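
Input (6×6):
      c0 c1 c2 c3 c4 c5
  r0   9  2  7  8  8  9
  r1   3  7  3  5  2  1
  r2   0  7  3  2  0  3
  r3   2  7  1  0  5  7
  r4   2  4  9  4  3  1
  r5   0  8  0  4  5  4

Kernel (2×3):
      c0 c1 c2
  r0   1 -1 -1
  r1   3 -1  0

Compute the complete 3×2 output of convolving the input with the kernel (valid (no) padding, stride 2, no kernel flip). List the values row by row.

Output[0,0]: The receptive field on the input at this output position is [9 2 7 / 3 7 3]. Elementwise product with the kernel and sum: 9·1 + 2·-1 + 7·-1 + 3·3 + 7·-1.

2 -5
-11 4
-19 -2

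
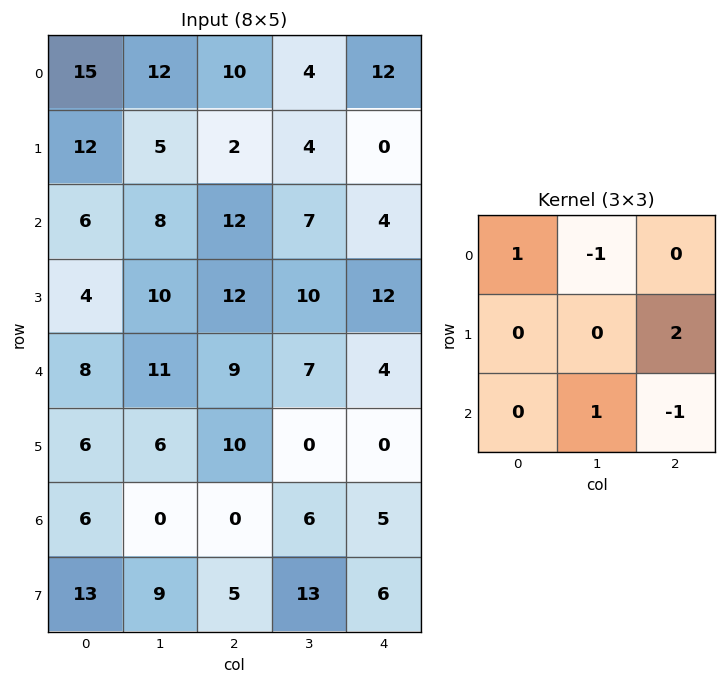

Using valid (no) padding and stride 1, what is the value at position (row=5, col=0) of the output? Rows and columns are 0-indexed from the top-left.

4

The receptive field on the input at this output position is [6 6 10 / 6 0 0 / 13 9 5]. Elementwise product with the kernel and sum: 6·1 + 6·-1 + 0·2 + 9·1 + 5·-1.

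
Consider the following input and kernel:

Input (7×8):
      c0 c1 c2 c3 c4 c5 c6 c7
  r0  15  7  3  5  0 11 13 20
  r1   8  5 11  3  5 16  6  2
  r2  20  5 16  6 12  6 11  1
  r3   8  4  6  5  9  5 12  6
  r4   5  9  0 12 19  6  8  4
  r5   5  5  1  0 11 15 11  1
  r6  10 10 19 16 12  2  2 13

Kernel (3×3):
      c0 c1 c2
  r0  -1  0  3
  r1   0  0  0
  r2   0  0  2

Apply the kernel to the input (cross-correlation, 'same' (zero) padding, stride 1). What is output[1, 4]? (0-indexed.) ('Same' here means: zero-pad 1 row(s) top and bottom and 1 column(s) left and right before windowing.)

40

The receptive field on the zero-padded input at this output position is [5 0 11 / 3 5 16 / 6 12 6]. Elementwise product with the kernel and sum: 5·-1 + 11·3 + 6·2.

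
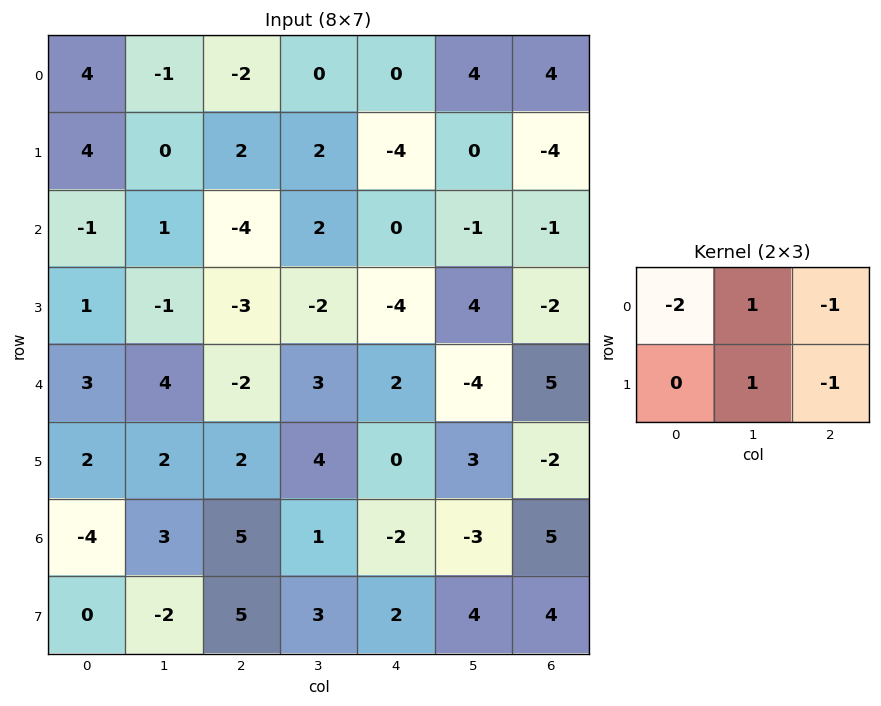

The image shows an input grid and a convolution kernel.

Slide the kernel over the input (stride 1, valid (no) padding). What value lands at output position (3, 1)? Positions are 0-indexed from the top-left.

The receptive field on the input at this output position is [-1 -3 -2 / 4 -2 3]. Elementwise product with the kernel and sum: -1·-2 + -3·1 + -2·-1 + -2·1 + 3·-1.

-4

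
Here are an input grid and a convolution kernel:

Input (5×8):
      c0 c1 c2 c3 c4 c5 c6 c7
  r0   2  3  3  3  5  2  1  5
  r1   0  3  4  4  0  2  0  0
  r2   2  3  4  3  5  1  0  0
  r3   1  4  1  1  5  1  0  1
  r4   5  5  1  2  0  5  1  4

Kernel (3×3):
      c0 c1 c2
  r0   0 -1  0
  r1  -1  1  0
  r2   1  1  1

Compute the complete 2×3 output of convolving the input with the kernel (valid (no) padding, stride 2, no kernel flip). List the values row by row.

Output[0,0]: The receptive field on the input at this output position is [2 3 3 / 0 3 4 / 2 3 4]. Elementwise product with the kernel and sum: 3·-1 + 0·-1 + 3·1 + 2·1 + 3·1 + 4·1.

9 9 6
11 0 1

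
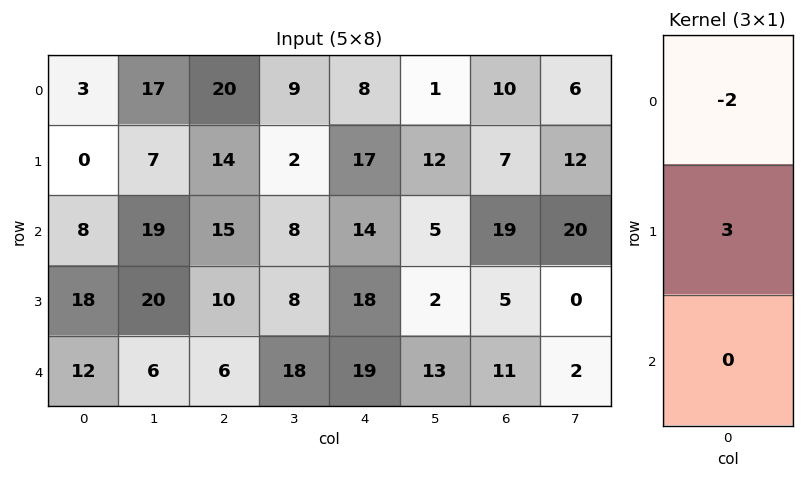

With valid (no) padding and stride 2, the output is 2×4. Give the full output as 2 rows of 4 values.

Output[0,0]: The receptive field on the input at this output position is [3 / 0 / 8]. Elementwise product with the kernel and sum: 3·-2 + 0·3.

-6 2 35 1
38 0 26 -23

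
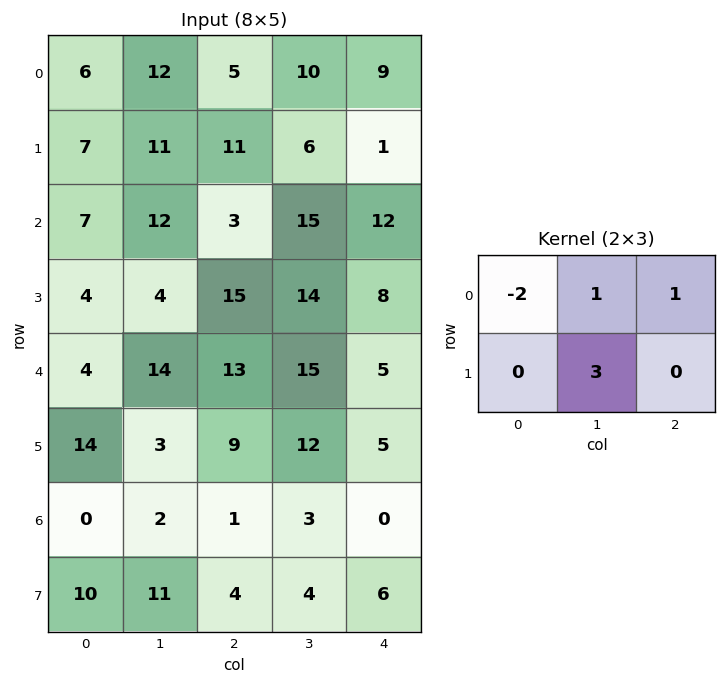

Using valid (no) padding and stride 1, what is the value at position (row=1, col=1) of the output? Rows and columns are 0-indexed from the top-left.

The receptive field on the input at this output position is [11 11 6 / 12 3 15]. Elementwise product with the kernel and sum: 11·-2 + 11·1 + 6·1 + 3·3.

4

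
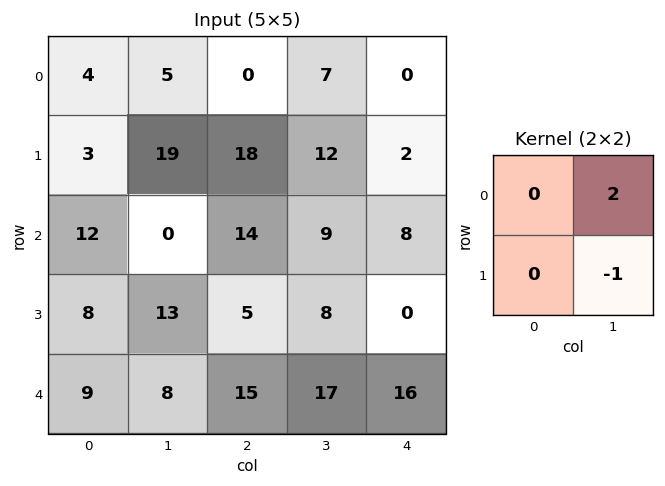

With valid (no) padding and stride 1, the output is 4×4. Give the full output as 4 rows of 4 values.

-9 -18 2 -2
38 22 15 -4
-13 23 10 16
18 -5 -1 -16

Output[0,0]: The receptive field on the input at this output position is [4 5 / 3 19]. Elementwise product with the kernel and sum: 5·2 + 19·-1.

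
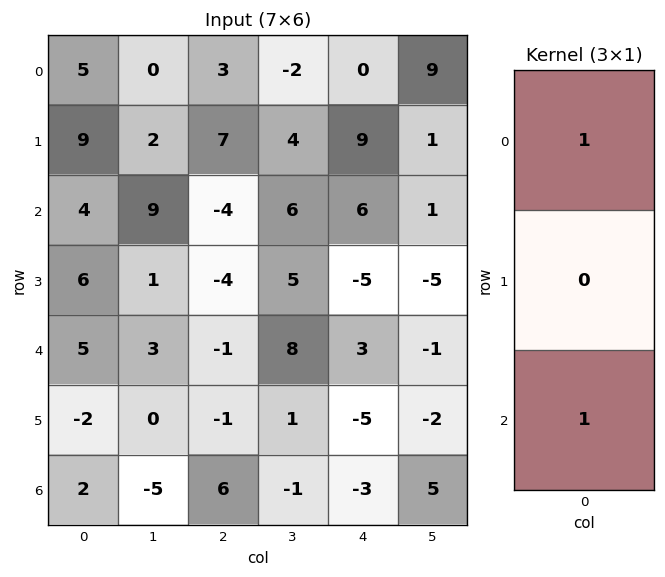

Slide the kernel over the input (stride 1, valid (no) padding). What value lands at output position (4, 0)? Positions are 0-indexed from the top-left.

The receptive field on the input at this output position is [5 / -2 / 2]. Elementwise product with the kernel and sum: 5·1 + 2·1.

7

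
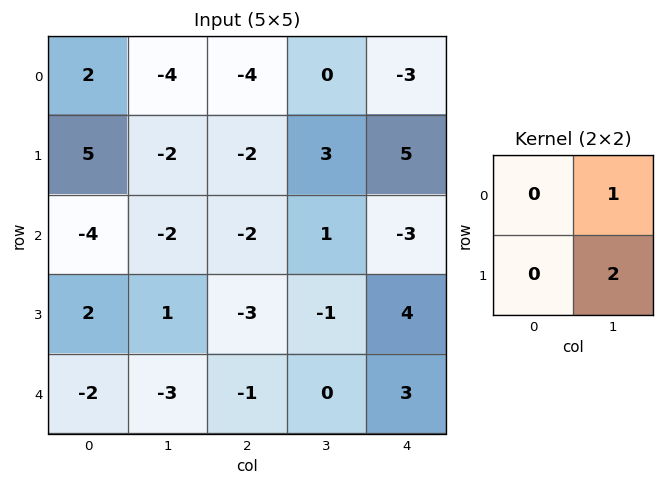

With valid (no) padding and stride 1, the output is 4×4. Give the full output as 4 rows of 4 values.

-8 -8 6 7
-6 -6 5 -1
0 -8 -1 5
-5 -5 -1 10

Output[0,0]: The receptive field on the input at this output position is [2 -4 / 5 -2]. Elementwise product with the kernel and sum: -4·1 + -2·2.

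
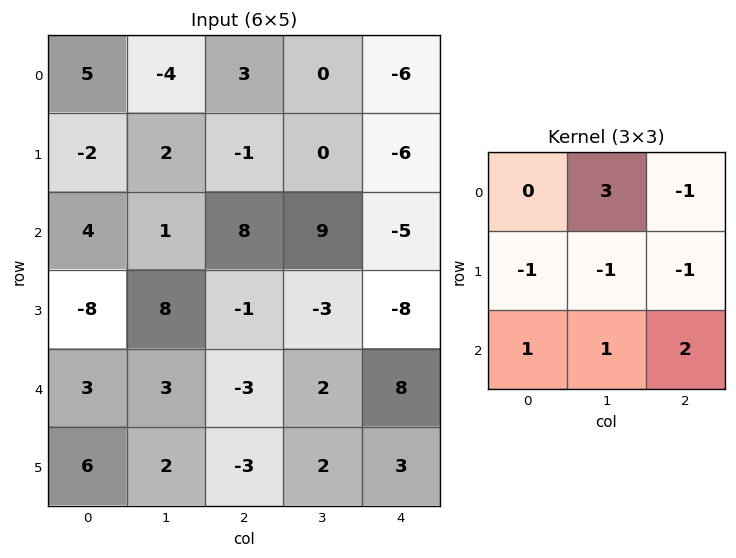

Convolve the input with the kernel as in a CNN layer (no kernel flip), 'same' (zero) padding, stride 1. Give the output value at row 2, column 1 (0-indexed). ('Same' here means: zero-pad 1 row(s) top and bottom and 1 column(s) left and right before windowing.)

-8

The receptive field on the zero-padded input at this output position is [-2 2 -1 / 4 1 8 / -8 8 -1]. Elementwise product with the kernel and sum: 2·3 + -1·-1 + 4·-1 + 1·-1 + 8·-1 + -8·1 + 8·1 + -1·2.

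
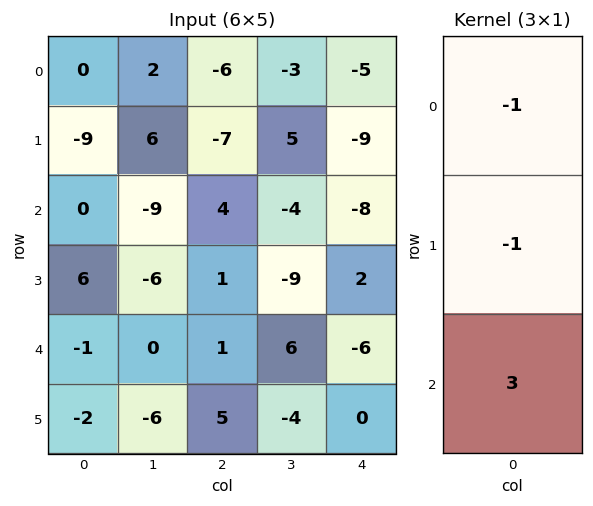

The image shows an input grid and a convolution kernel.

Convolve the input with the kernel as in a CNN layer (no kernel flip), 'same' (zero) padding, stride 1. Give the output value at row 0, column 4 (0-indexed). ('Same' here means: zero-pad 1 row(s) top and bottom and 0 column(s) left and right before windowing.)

-22

The receptive field on the zero-padded input at this output position is [0 / -5 / -9]. Elementwise product with the kernel and sum: 0·-1 + -5·-1 + -9·3.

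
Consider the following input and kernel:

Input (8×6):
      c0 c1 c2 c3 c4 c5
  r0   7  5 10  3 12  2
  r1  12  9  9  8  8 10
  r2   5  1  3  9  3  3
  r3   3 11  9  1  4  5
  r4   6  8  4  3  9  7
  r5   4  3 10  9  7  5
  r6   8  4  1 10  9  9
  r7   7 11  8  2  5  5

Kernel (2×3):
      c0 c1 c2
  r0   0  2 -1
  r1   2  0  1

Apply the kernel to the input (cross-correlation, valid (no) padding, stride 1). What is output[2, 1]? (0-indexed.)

20

The receptive field on the input at this output position is [1 3 9 / 11 9 1]. Elementwise product with the kernel and sum: 3·2 + 9·-1 + 11·2 + 1·1.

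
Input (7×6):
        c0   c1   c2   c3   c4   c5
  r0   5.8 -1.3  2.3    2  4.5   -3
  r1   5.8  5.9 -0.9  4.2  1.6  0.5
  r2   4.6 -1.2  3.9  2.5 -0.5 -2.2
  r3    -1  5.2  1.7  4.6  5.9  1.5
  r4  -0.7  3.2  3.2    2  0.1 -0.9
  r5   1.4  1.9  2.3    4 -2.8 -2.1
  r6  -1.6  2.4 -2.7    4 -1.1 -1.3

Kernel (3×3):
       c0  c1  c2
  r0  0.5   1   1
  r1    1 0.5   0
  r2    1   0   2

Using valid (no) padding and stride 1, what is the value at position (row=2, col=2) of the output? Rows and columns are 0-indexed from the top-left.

The receptive field on the input at this output position is [3.9 2.5 -0.5 / 1.7 4.6 5.9 / 3.2 2 0.1]. Elementwise product with the kernel and sum: 3.9·0.5 + 2.5·1 + -0.5·1 + 1.7·1 + 4.6·0.5 + 3.2·1 + 0.1·2.

11.35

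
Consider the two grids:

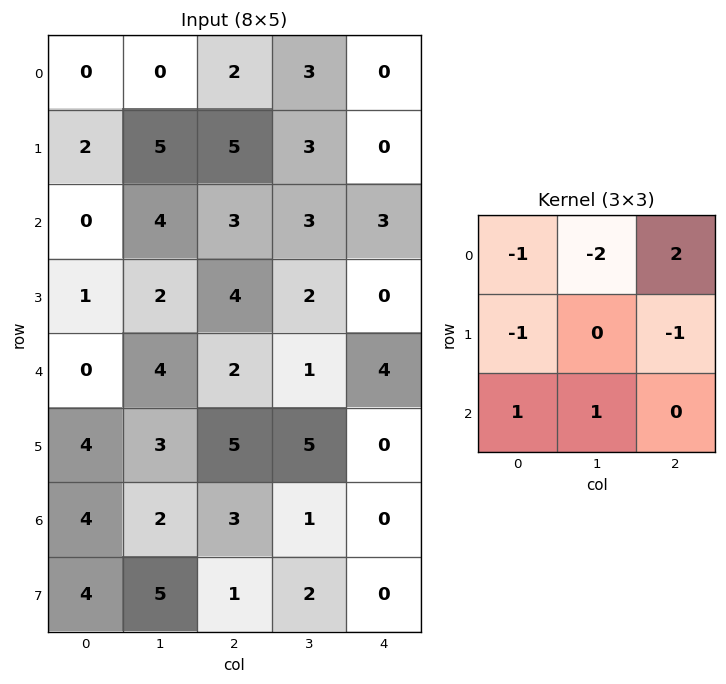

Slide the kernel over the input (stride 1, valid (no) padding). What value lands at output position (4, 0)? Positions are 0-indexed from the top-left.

The receptive field on the input at this output position is [0 4 2 / 4 3 5 / 4 2 3]. Elementwise product with the kernel and sum: 0·-1 + 4·-2 + 2·2 + 4·-1 + 5·-1 + 4·1 + 2·1.

-7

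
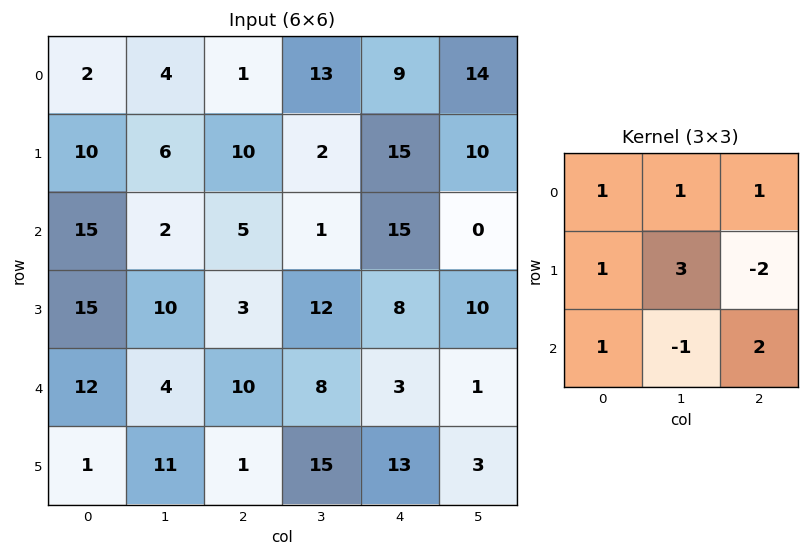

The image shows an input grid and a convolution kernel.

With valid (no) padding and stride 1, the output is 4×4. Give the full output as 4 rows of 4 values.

Output[0,0]: The receptive field on the input at this output position is [2 4 1 / 10 6 10 / 15 2 5]. Elementwise product with the kernel and sum: 2·1 + 4·1 + 1·1 + 10·1 + 6·3 + 10·-2 + 15·1 + 2·-1 + 5·2.
Output[0,1]: The receptive field on the input at this output position is [4 1 13 / 6 10 2 / 2 5 1]. Elementwise product with the kernel and sum: 4·1 + 1·1 + 13·1 + 6·1 + 10·3 + 2·-2 + 2·1 + 5·-1 + 1·2.

38 49 43 49
48 64 12 97
89 13 52 39
24 83 63 53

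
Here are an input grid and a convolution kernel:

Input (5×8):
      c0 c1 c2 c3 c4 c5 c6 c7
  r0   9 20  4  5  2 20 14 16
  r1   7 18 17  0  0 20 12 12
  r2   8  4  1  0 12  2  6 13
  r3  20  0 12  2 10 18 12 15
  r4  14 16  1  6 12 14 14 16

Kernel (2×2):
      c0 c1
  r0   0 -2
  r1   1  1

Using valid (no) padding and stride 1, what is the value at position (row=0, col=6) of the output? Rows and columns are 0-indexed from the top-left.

The receptive field on the input at this output position is [14 16 / 12 12]. Elementwise product with the kernel and sum: 16·-2 + 12·1 + 12·1.

-8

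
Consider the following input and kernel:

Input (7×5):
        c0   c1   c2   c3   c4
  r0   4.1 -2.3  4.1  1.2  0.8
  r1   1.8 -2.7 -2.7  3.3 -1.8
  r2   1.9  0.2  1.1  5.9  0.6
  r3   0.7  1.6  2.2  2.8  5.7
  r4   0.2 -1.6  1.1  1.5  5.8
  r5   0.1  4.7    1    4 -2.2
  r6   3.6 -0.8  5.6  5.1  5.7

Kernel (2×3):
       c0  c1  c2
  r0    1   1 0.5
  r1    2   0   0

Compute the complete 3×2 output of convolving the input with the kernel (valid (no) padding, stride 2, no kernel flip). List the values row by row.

Output[0,0]: The receptive field on the input at this output position is [4.1 -2.3 4.1 / 1.8 -2.7 -2.7]. Elementwise product with the kernel and sum: 4.1·1 + -2.3·1 + 4.1·0.5 + 1.8·2.

7.45 0.3
4.05 11.7
-0.65 7.5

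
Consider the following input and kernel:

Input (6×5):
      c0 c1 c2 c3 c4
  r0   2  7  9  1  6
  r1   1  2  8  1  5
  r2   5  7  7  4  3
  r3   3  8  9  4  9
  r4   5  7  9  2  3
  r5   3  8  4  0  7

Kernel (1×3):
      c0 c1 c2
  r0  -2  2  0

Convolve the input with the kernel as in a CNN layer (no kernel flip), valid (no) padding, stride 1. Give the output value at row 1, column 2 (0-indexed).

-14

The receptive field on the input at this output position is [8 1 5]. Elementwise product with the kernel and sum: 8·-2 + 1·2.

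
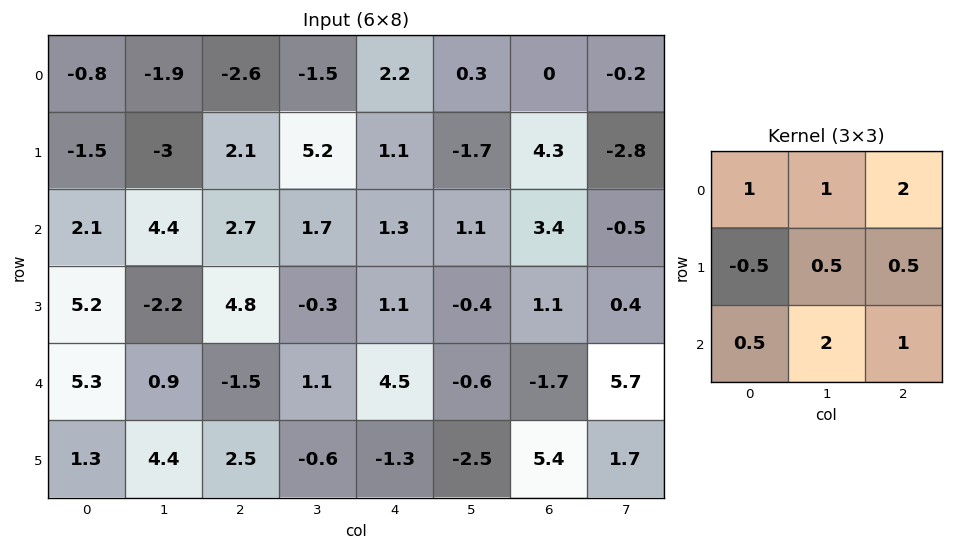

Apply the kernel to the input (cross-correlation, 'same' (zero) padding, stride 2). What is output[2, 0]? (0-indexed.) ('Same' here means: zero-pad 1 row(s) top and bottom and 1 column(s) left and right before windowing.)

The receptive field on the zero-padded input at this output position is [0 5.2 -2.2 / 0 5.3 0.9 / 0 1.3 4.4]. Elementwise product with the kernel and sum: 0·1 + 5.2·1 + -2.2·2 + 0·-0.5 + 5.3·0.5 + 0.9·0.5 + 0·0.5 + 1.3·2 + 4.4·1.

10.9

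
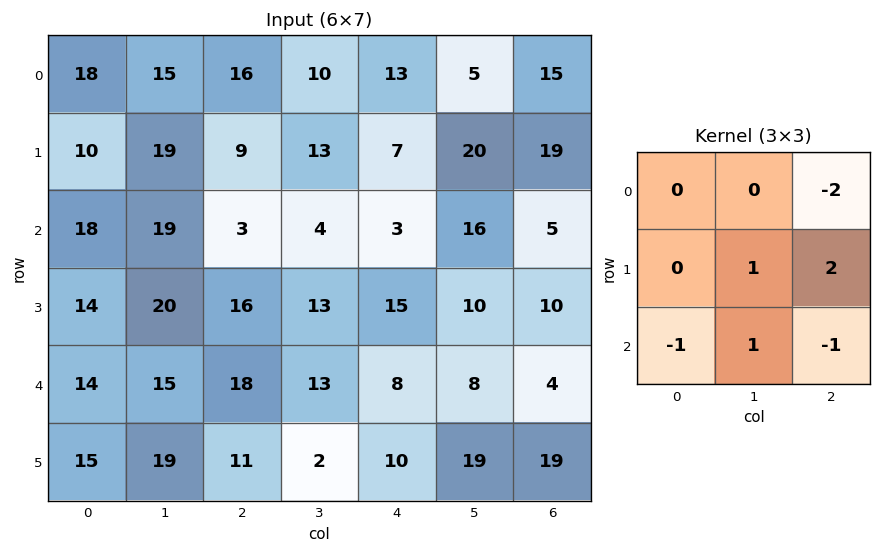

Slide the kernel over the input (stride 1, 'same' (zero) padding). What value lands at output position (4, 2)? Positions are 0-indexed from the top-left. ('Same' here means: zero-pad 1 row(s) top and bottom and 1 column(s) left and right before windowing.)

8

The receptive field on the zero-padded input at this output position is [20 16 13 / 15 18 13 / 19 11 2]. Elementwise product with the kernel and sum: 13·-2 + 18·1 + 13·2 + 19·-1 + 11·1 + 2·-1.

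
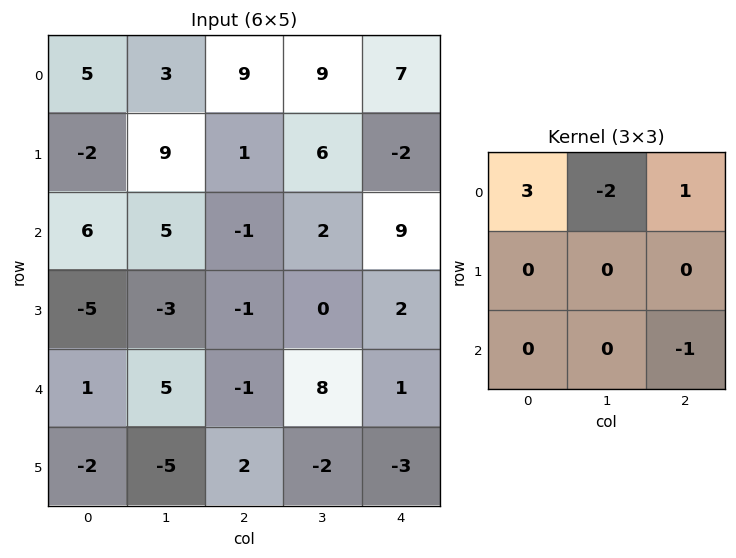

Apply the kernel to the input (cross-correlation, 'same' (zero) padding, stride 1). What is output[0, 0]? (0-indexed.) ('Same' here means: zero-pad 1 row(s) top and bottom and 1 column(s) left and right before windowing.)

-9

The receptive field on the zero-padded input at this output position is [0 0 0 / 0 5 3 / 0 -2 9]. Elementwise product with the kernel and sum: 0·3 + 0·-2 + 0·1 + 9·-1.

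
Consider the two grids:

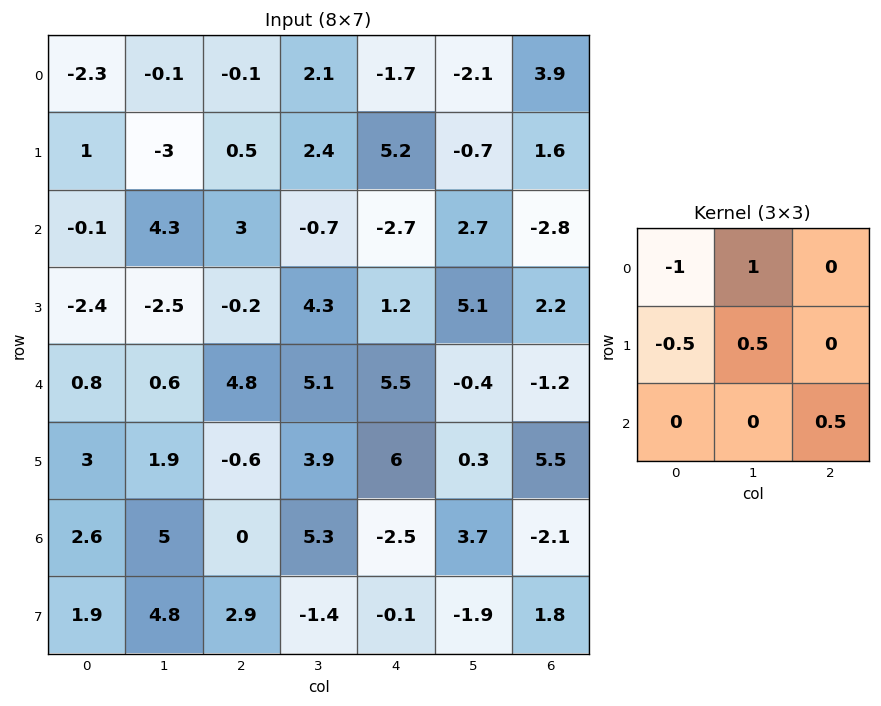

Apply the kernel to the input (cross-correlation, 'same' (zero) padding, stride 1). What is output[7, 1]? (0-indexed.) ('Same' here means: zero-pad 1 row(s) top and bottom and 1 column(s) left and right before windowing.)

3.85

The receptive field on the zero-padded input at this output position is [2.6 5 0 / 1.9 4.8 2.9 / 0 0 0]. Elementwise product with the kernel and sum: 2.6·-1 + 5·1 + 1.9·-0.5 + 4.8·0.5 + 0·0.5.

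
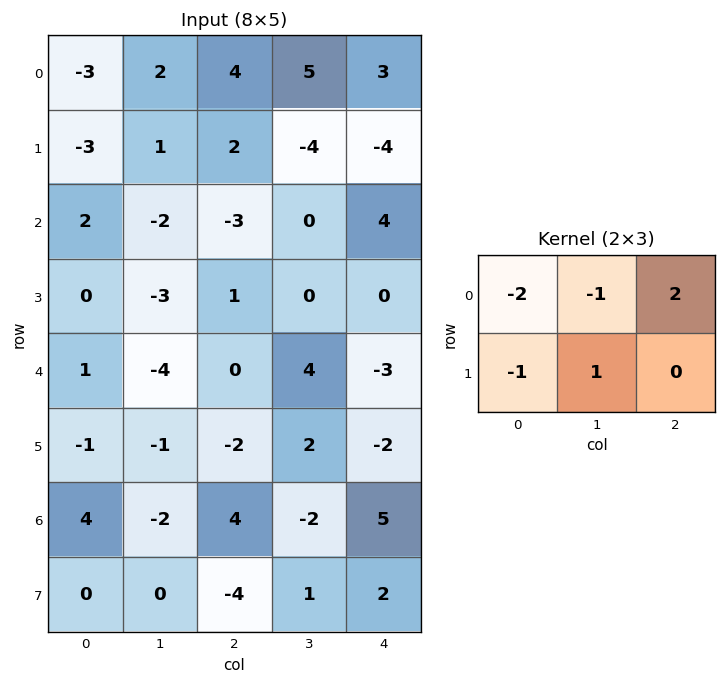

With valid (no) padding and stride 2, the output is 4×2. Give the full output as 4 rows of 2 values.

16 -13
-11 13
2 -6
2 9

Output[0,0]: The receptive field on the input at this output position is [-3 2 4 / -3 1 2]. Elementwise product with the kernel and sum: -3·-2 + 2·-1 + 4·2 + -3·-1 + 1·1.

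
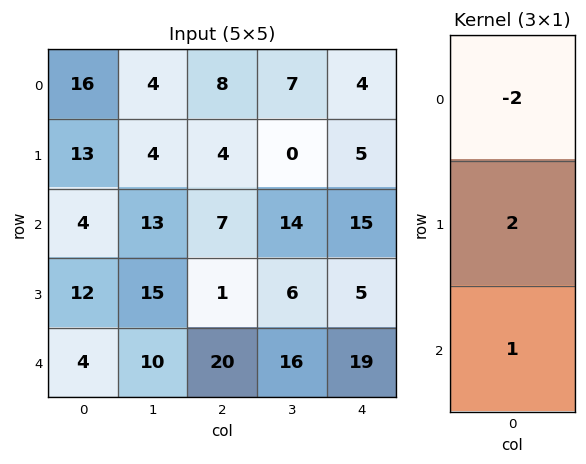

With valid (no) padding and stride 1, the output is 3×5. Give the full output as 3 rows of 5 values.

Output[0,0]: The receptive field on the input at this output position is [16 / 13 / 4]. Elementwise product with the kernel and sum: 16·-2 + 13·2 + 4·1.
Output[0,1]: The receptive field on the input at this output position is [4 / 4 / 13]. Elementwise product with the kernel and sum: 4·-2 + 4·2 + 13·1.

-2 13 -1 0 17
-6 33 7 34 25
20 14 8 0 -1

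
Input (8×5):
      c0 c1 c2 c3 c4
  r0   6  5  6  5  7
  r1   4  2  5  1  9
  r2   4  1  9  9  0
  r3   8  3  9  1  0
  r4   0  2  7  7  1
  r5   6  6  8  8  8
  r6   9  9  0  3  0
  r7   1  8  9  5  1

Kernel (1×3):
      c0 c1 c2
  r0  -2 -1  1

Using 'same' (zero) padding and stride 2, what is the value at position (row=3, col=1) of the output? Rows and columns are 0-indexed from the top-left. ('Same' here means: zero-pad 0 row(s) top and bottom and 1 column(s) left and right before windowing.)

-15

The receptive field on the zero-padded input at this output position is [9 0 3]. Elementwise product with the kernel and sum: 9·-2 + 0·-1 + 3·1.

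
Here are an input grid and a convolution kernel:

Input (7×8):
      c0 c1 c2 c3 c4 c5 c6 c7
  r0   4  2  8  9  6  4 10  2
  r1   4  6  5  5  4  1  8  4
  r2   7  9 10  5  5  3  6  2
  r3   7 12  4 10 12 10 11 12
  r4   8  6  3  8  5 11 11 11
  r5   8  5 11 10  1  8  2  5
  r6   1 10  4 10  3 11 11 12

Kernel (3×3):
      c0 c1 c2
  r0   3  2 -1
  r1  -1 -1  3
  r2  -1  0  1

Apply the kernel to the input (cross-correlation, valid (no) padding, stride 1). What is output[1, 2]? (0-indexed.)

The receptive field on the input at this output position is [5 5 4 / 10 5 5 / 4 10 12]. Elementwise product with the kernel and sum: 5·3 + 5·2 + 4·-1 + 10·-1 + 5·-1 + 5·3 + 4·-1 + 12·1.

29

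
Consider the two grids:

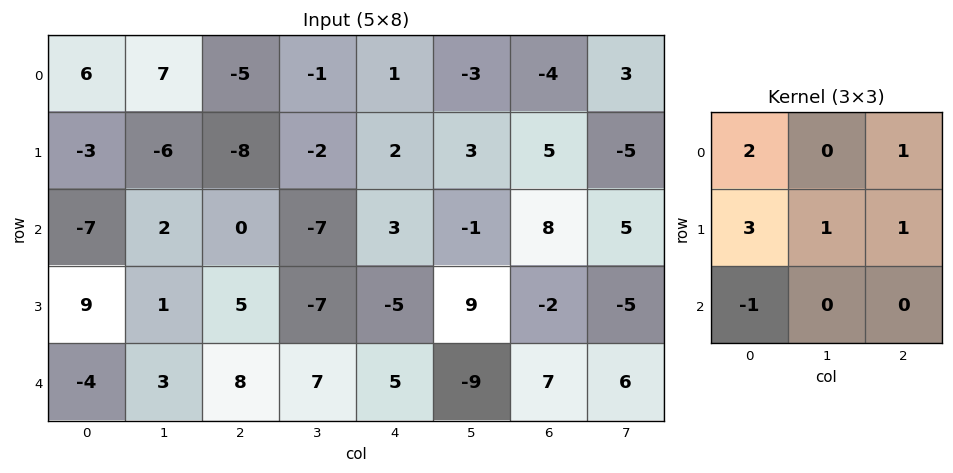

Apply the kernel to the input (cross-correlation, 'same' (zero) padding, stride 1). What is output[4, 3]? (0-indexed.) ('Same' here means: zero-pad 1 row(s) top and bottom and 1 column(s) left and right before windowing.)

41

The receptive field on the zero-padded input at this output position is [5 -7 -5 / 8 7 5 / 0 0 0]. Elementwise product with the kernel and sum: 5·2 + -5·1 + 8·3 + 7·1 + 5·1 + 0·-1.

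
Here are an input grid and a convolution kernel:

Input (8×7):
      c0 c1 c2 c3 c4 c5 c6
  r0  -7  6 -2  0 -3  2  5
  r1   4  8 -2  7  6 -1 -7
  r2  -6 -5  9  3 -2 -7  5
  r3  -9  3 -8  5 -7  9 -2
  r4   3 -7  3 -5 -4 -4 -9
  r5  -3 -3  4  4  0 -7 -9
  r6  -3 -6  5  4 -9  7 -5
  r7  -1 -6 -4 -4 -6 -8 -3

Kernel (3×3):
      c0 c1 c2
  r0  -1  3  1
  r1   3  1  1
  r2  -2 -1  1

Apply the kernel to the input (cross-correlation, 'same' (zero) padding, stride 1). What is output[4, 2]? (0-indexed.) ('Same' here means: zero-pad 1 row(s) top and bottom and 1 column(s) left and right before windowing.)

The receptive field on the zero-padded input at this output position is [3 -8 5 / -7 3 -5 / -3 4 4]. Elementwise product with the kernel and sum: 3·-1 + -8·3 + 5·1 + -7·3 + 3·1 + -5·1 + -3·-2 + 4·-1 + 4·1.

-39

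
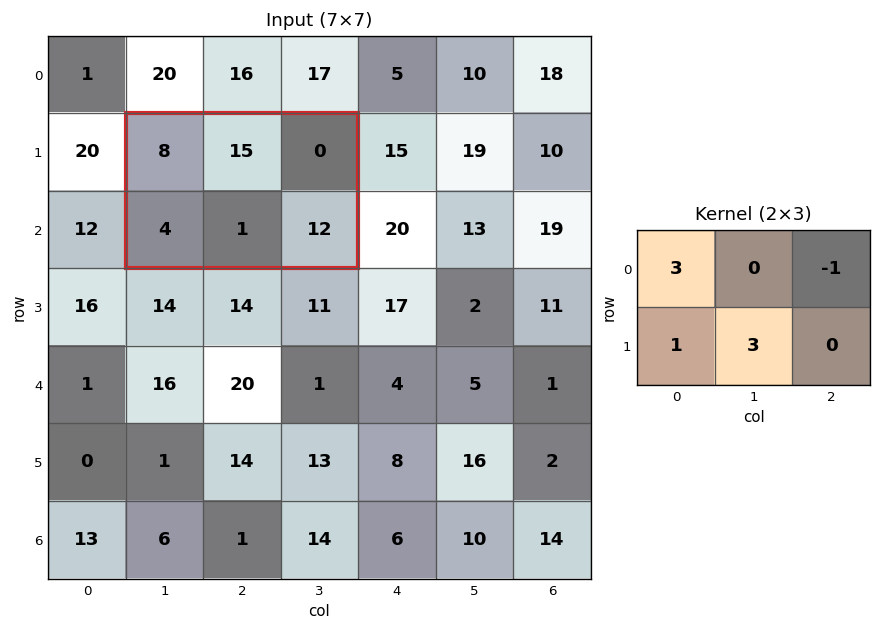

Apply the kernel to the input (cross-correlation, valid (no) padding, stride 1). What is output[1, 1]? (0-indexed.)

The receptive field on the input at this output position is [8 15 0 / 4 1 12]. Elementwise product with the kernel and sum: 8·3 + 0·-1 + 4·1 + 1·3.

31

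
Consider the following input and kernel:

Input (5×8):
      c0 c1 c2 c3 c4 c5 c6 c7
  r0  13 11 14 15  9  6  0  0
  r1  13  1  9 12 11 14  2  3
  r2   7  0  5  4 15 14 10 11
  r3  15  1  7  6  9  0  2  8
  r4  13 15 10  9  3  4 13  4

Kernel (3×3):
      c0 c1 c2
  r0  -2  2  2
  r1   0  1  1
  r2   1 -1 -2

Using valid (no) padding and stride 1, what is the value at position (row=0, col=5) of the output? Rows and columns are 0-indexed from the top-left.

-25

The receptive field on the input at this output position is [6 0 0 / 14 2 3 / 14 10 11]. Elementwise product with the kernel and sum: 6·-2 + 0·2 + 0·2 + 2·1 + 3·1 + 14·1 + 10·-1 + 11·-2.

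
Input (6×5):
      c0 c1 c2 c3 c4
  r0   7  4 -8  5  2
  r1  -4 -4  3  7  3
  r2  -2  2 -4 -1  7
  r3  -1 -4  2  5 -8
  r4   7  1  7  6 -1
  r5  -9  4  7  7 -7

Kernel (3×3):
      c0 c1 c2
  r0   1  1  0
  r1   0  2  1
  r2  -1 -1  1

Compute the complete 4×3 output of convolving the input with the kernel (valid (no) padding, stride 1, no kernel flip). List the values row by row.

2 10 26
-1 -3 0
-7 5 -17
16 14 -3

Output[0,0]: The receptive field on the input at this output position is [7 4 -8 / -4 -4 3 / -2 2 -4]. Elementwise product with the kernel and sum: 7·1 + 4·1 + -4·2 + 3·1 + -2·-1 + 2·-1 + -4·1.
Output[0,1]: The receptive field on the input at this output position is [4 -8 5 / -4 3 7 / 2 -4 -1]. Elementwise product with the kernel and sum: 4·1 + -8·1 + 3·2 + 7·1 + 2·-1 + -4·-1 + -1·1.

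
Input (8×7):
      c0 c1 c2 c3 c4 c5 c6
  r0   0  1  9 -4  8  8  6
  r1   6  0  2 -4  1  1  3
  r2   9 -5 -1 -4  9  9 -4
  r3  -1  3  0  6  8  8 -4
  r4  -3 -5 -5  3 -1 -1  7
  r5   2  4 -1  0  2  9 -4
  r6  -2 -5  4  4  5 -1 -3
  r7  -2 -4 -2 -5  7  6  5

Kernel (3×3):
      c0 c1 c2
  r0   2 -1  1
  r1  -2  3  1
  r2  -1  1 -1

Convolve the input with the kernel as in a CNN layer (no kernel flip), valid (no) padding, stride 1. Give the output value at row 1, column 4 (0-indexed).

The receptive field on the input at this output position is [1 1 3 / 9 9 -4 / 8 8 -4]. Elementwise product with the kernel and sum: 1·2 + 1·-1 + 3·1 + 9·-2 + 9·3 + -4·1 + 8·-1 + 8·1 + -4·-1.

13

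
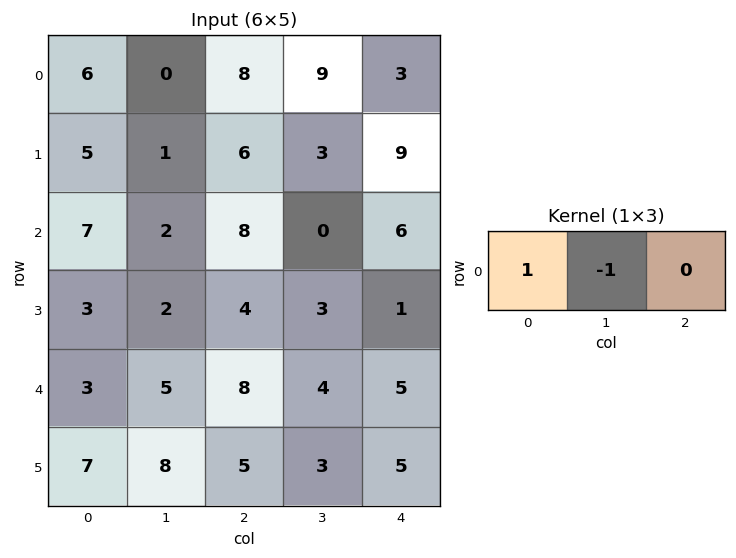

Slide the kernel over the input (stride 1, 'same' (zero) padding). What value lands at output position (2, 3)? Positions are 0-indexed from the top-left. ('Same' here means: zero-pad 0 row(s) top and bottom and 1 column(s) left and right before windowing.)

The receptive field on the zero-padded input at this output position is [8 0 6]. Elementwise product with the kernel and sum: 8·1 + 0·-1.

8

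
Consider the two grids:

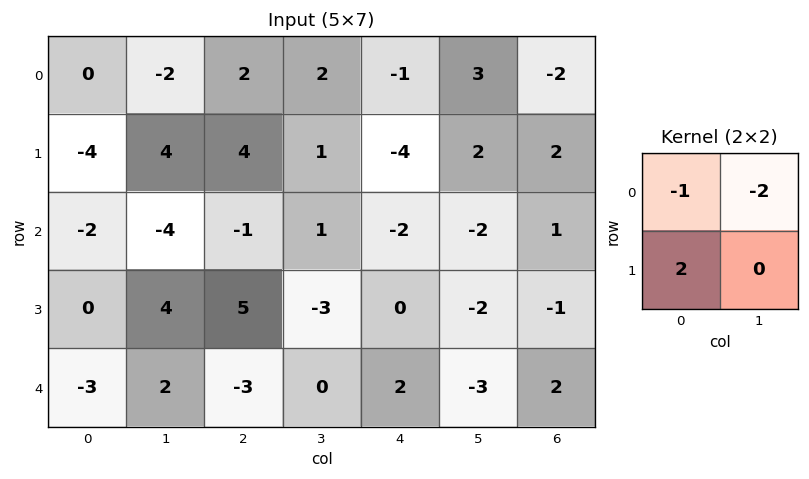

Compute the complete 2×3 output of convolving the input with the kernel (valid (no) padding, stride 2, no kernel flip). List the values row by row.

-4 2 -13
10 9 6

Output[0,0]: The receptive field on the input at this output position is [0 -2 / -4 4]. Elementwise product with the kernel and sum: 0·-1 + -2·-2 + -4·2.
Output[0,1]: The receptive field on the input at this output position is [2 2 / 4 1]. Elementwise product with the kernel and sum: 2·-1 + 2·-2 + 4·2.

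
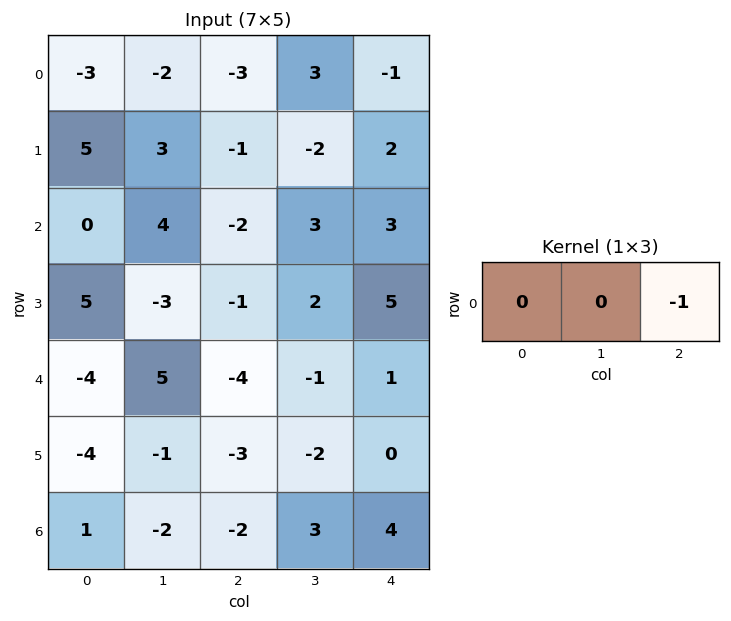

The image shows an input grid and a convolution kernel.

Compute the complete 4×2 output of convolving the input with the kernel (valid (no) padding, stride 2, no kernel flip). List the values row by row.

Output[0,0]: The receptive field on the input at this output position is [-3 -2 -3]. Elementwise product with the kernel and sum: -3·-1.

3 1
2 -3
4 -1
2 -4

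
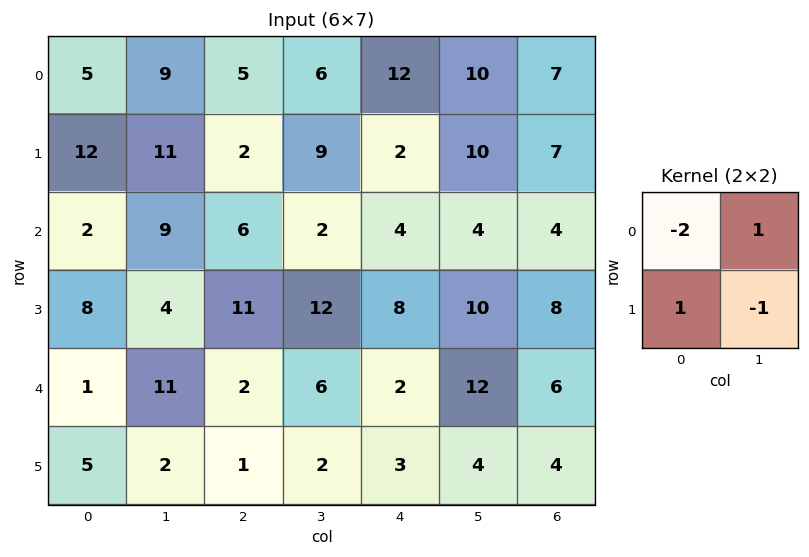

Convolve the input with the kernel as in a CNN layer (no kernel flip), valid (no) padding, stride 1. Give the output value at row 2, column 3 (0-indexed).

The receptive field on the input at this output position is [2 4 / 12 8]. Elementwise product with the kernel and sum: 2·-2 + 4·1 + 12·1 + 8·-1.

4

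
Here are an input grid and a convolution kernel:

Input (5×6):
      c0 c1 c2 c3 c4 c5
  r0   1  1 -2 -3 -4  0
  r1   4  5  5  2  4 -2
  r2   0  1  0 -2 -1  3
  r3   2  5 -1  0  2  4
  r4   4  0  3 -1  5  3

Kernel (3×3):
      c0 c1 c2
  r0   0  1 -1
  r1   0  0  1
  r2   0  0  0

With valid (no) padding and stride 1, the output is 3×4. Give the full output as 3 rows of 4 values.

8 3 5 -6
0 1 -3 9
0 2 1 0

Output[0,0]: The receptive field on the input at this output position is [1 1 -2 / 4 5 5 / 0 1 0]. Elementwise product with the kernel and sum: 1·1 + -2·-1 + 5·1.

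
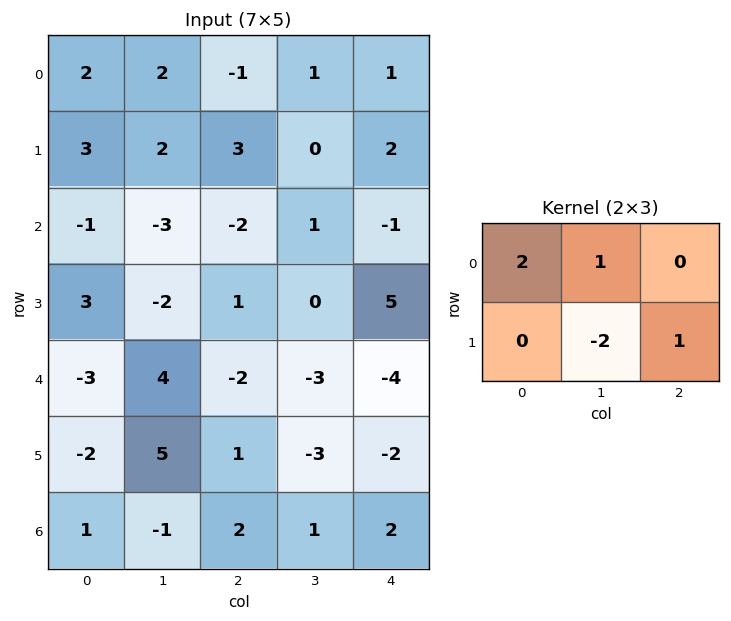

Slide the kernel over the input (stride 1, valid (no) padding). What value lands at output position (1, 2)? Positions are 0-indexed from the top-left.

3

The receptive field on the input at this output position is [3 0 2 / -2 1 -1]. Elementwise product with the kernel and sum: 3·2 + 0·1 + 1·-2 + -1·1.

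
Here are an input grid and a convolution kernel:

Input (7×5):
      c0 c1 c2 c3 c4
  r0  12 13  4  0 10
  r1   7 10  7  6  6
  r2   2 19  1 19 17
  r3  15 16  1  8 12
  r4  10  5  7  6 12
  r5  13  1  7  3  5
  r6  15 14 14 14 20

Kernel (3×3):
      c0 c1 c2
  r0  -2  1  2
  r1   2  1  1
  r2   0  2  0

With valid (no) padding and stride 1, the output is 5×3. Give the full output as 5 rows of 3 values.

66 13 76
66 59 58
74 56 85
22 22 68
61 49 66

Output[0,0]: The receptive field on the input at this output position is [12 13 4 / 7 10 7 / 2 19 1]. Elementwise product with the kernel and sum: 12·-2 + 13·1 + 4·2 + 7·2 + 10·1 + 7·1 + 19·2.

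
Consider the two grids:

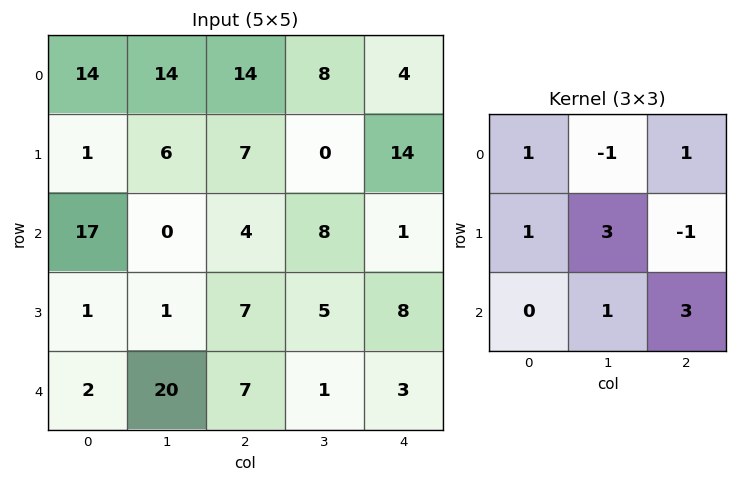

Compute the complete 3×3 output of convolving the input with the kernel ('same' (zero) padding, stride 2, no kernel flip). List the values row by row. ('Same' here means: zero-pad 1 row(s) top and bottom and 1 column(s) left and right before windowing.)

Output[0,0]: The receptive field on the zero-padded input at this output position is [0 0 0 / 0 14 14 / 0 1 6]. Elementwise product with the kernel and sum: 0·1 + 0·-1 + 0·1 + 0·1 + 14·3 + 14·-1 + 1·1 + 6·3.
Output[0,1]: The receptive field on the zero-padded input at this output position is [0 0 0 / 14 14 8 / 6 7 0]. Elementwise product with the kernel and sum: 0·1 + 0·-1 + 0·1 + 14·1 + 14·3 + 8·-1 + 7·1 + 0·3.

47 55 34
60 25 5
-14 39 7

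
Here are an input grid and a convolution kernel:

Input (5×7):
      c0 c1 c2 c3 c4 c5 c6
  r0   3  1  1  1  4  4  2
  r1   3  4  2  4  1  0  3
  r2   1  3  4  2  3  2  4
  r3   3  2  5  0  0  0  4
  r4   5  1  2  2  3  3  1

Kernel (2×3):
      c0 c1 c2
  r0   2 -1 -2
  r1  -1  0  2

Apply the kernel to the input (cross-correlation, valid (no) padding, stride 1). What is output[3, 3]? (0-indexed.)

The receptive field on the input at this output position is [0 0 0 / 2 3 3]. Elementwise product with the kernel and sum: 0·2 + 0·-1 + 0·-2 + 2·-1 + 3·2.

4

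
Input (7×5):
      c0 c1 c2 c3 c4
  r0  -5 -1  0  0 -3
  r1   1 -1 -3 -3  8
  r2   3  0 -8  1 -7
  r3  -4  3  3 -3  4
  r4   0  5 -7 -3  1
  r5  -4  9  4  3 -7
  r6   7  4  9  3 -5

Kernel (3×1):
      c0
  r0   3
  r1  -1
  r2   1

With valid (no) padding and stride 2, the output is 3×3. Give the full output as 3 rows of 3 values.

-13 -5 -24
13 -34 -24
11 -16 5

Output[0,0]: The receptive field on the input at this output position is [-5 / 1 / 3]. Elementwise product with the kernel and sum: -5·3 + 1·-1 + 3·1.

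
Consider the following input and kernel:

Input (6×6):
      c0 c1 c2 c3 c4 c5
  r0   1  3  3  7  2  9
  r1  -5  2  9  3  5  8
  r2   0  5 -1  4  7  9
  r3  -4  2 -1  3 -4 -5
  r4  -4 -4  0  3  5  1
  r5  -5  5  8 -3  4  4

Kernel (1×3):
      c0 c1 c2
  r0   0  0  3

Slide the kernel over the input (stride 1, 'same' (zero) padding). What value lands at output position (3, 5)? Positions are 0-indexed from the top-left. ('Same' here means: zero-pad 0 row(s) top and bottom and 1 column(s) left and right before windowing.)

The receptive field on the zero-padded input at this output position is [-4 -5 0]. Elementwise product with the kernel and sum: 0·3.

0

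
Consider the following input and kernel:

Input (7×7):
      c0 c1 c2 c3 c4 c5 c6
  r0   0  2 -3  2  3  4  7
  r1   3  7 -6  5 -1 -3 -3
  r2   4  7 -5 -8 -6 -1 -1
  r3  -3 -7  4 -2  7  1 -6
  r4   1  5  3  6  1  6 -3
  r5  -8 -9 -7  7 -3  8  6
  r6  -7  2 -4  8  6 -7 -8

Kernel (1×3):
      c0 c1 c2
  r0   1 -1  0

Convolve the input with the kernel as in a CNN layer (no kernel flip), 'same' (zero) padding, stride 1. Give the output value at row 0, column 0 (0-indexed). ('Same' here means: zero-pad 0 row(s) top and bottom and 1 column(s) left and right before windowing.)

The receptive field on the zero-padded input at this output position is [0 0 2]. Elementwise product with the kernel and sum: 0·1 + 0·-1.

0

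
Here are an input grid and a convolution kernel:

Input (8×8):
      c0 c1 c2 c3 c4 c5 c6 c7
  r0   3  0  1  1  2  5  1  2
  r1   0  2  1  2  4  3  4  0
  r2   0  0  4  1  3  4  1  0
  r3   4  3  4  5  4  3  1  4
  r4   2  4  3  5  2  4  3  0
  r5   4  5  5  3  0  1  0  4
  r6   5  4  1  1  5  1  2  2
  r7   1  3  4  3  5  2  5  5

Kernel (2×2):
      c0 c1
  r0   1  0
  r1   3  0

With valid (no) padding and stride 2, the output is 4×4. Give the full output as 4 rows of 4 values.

Output[0,0]: The receptive field on the input at this output position is [3 0 / 0 2]. Elementwise product with the kernel and sum: 3·1 + 0·3.
Output[0,1]: The receptive field on the input at this output position is [1 1 / 1 2]. Elementwise product with the kernel and sum: 1·1 + 1·3.

3 4 14 13
12 16 15 4
14 18 2 3
8 13 20 17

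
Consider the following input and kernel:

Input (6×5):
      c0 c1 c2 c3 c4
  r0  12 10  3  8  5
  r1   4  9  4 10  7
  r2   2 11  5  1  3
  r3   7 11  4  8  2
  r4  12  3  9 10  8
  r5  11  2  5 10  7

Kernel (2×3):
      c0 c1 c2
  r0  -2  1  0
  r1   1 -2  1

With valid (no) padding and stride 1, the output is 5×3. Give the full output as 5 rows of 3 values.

-24 -6 -7
-14 -12 8
-4 -6 -19
12 -23 -3
-9 5 -16

Output[0,0]: The receptive field on the input at this output position is [12 10 3 / 4 9 4]. Elementwise product with the kernel and sum: 12·-2 + 10·1 + 4·1 + 9·-2 + 4·1.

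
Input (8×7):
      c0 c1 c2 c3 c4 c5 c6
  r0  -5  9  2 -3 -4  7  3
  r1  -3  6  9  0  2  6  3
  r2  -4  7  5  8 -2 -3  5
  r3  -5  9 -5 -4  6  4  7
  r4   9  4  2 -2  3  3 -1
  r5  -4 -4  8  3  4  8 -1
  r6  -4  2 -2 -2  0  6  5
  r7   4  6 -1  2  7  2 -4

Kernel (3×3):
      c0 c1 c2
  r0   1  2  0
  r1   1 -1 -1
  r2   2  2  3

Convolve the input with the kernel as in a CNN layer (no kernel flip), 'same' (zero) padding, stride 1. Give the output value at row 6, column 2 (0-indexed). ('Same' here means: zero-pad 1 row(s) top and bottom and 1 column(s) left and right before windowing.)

The receptive field on the zero-padded input at this output position is [-4 8 3 / 2 -2 -2 / 6 -1 2]. Elementwise product with the kernel and sum: -4·1 + 8·2 + 2·1 + -2·-1 + -2·-1 + 6·2 + -1·2 + 2·3.

34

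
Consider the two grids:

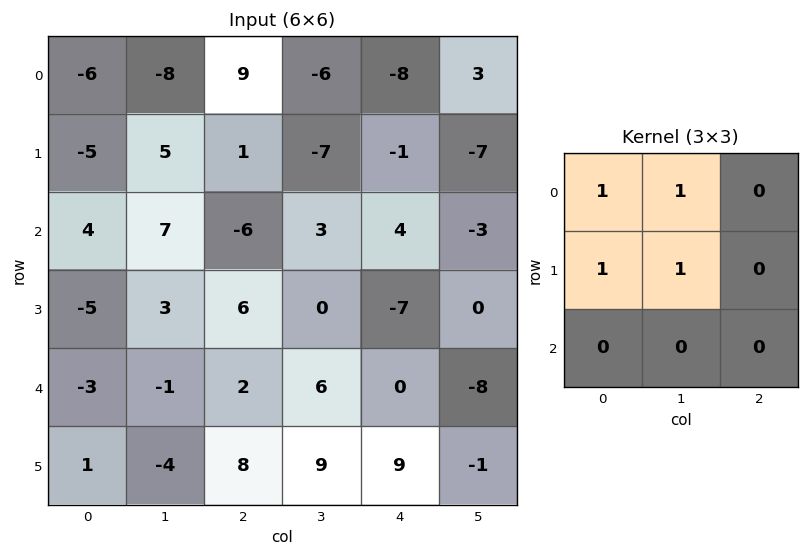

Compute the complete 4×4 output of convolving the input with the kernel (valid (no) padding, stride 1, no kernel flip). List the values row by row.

Output[0,0]: The receptive field on the input at this output position is [-6 -8 9 / -5 5 1 / 4 7 -6]. Elementwise product with the kernel and sum: -6·1 + -8·1 + -5·1 + 5·1.
Output[0,1]: The receptive field on the input at this output position is [-8 9 -6 / 5 1 -7 / 7 -6 3]. Elementwise product with the kernel and sum: -8·1 + 9·1 + 5·1 + 1·1.

-14 7 -3 -22
11 7 -9 -1
9 10 3 0
-6 10 14 -1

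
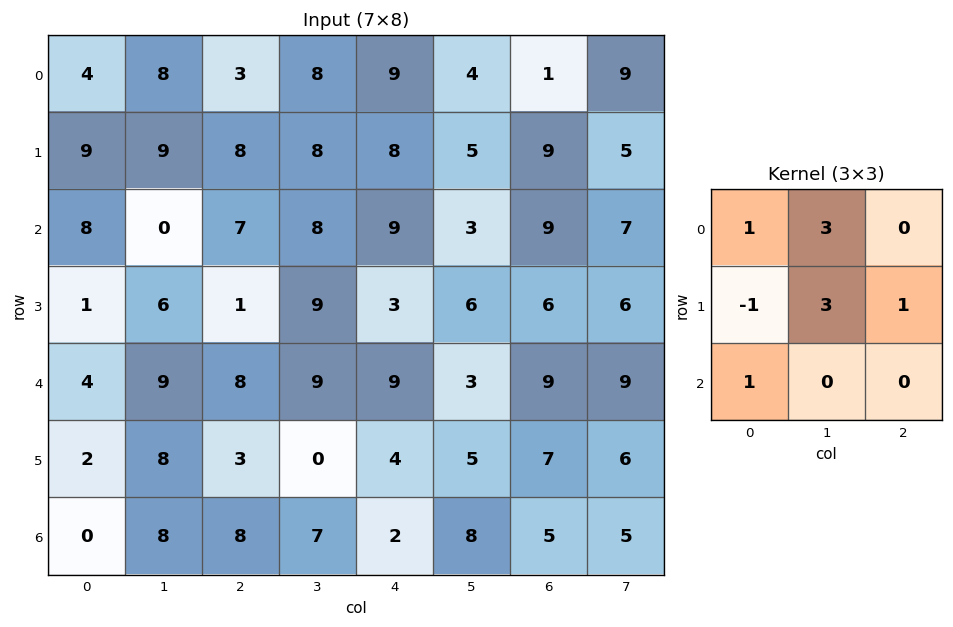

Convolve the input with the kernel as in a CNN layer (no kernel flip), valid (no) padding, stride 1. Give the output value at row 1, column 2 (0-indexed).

59

The receptive field on the input at this output position is [8 8 8 / 7 8 9 / 1 9 3]. Elementwise product with the kernel and sum: 8·1 + 8·3 + 7·-1 + 8·3 + 9·1 + 1·1.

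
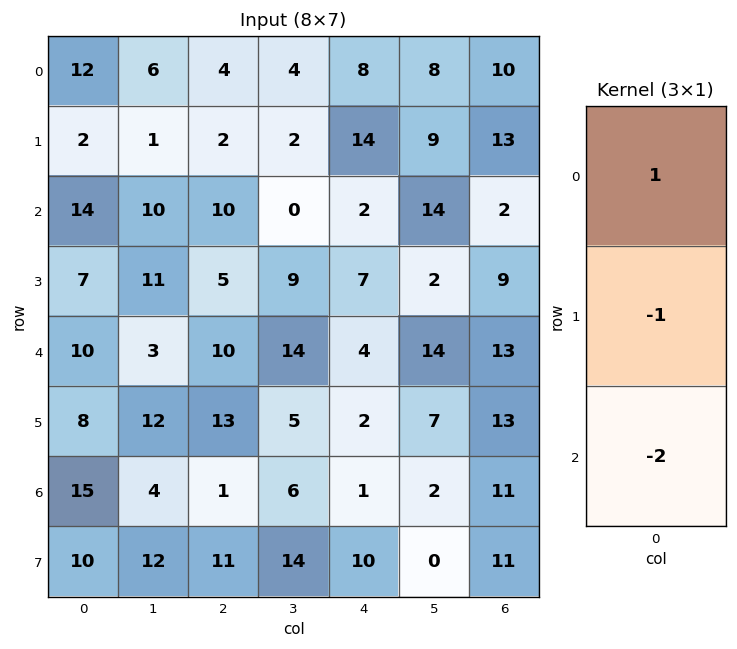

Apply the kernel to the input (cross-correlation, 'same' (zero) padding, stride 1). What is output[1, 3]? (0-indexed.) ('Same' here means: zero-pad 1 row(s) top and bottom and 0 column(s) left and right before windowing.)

2

The receptive field on the zero-padded input at this output position is [4 / 2 / 0]. Elementwise product with the kernel and sum: 4·1 + 2·-1 + 0·-2.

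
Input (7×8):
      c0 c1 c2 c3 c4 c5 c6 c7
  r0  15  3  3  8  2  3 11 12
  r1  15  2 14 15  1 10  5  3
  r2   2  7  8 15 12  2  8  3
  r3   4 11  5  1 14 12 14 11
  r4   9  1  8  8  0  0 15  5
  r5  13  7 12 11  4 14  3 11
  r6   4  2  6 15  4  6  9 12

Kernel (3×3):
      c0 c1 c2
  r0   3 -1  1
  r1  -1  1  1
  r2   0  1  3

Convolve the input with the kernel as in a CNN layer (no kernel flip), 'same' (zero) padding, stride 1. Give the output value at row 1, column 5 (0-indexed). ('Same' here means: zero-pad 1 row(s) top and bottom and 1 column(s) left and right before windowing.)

54

The receptive field on the zero-padded input at this output position is [2 3 11 / 1 10 5 / 12 2 8]. Elementwise product with the kernel and sum: 2·3 + 3·-1 + 11·1 + 1·-1 + 10·1 + 5·1 + 2·1 + 8·3.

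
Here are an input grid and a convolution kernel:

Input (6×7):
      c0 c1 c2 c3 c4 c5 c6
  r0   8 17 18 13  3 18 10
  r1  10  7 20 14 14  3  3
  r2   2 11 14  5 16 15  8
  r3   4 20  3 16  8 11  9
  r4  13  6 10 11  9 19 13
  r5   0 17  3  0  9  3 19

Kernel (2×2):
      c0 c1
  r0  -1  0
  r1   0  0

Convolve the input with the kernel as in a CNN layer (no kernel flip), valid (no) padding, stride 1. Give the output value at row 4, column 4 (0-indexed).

The receptive field on the input at this output position is [9 19 / 9 3]. Elementwise product with the kernel and sum: 9·-1.

-9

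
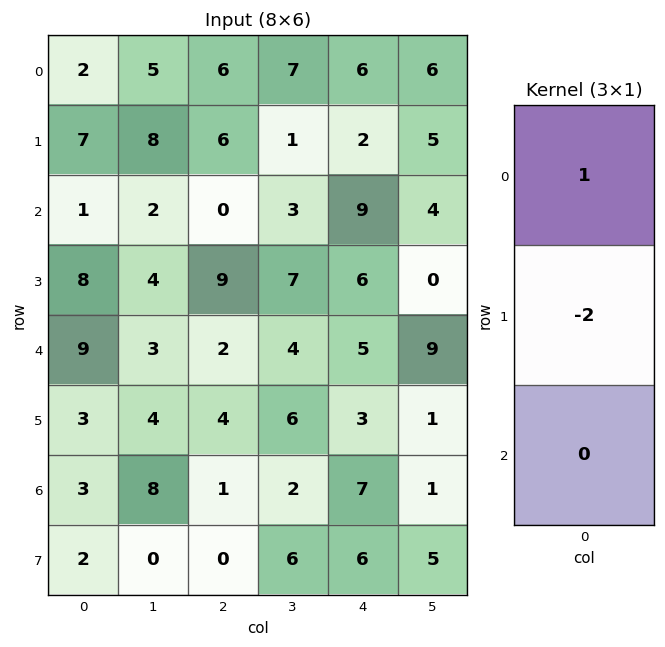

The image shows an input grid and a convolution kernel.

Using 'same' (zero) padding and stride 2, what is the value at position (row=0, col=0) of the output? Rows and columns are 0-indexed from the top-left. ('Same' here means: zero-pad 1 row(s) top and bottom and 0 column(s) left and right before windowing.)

The receptive field on the zero-padded input at this output position is [0 / 2 / 7]. Elementwise product with the kernel and sum: 0·1 + 2·-2.

-4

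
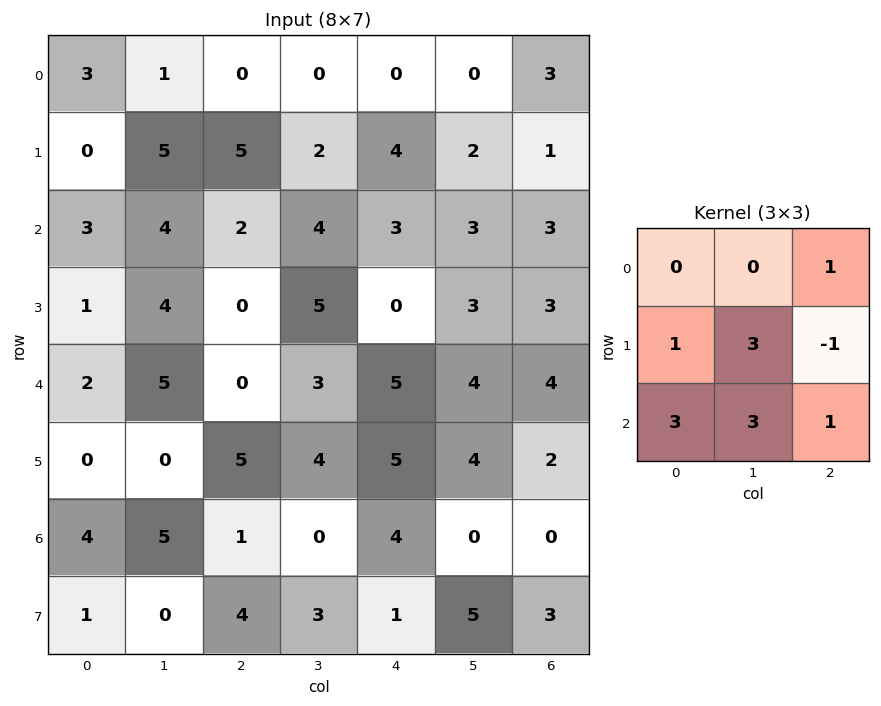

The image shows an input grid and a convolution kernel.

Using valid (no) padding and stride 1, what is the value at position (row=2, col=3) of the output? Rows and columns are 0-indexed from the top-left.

33

The receptive field on the input at this output position is [4 3 3 / 5 0 3 / 3 5 4]. Elementwise product with the kernel and sum: 3·1 + 5·1 + 0·3 + 3·-1 + 3·3 + 5·3 + 4·1.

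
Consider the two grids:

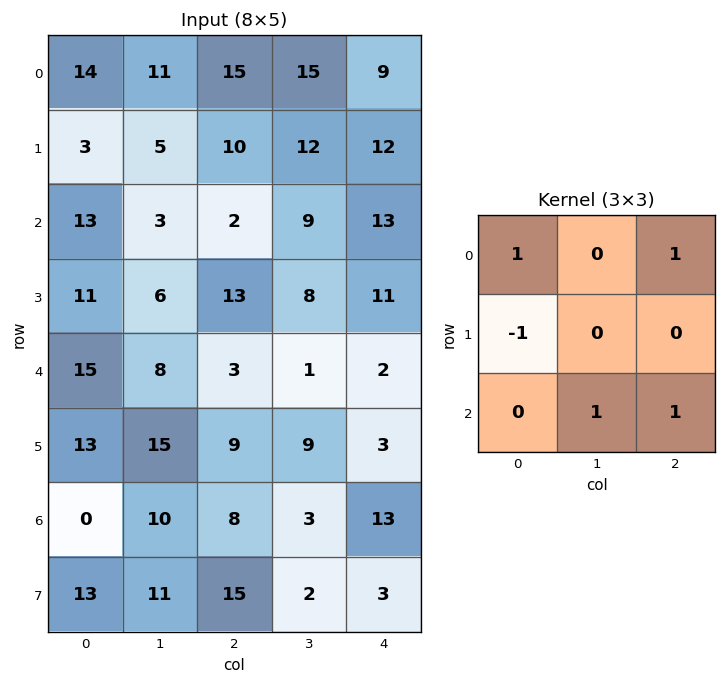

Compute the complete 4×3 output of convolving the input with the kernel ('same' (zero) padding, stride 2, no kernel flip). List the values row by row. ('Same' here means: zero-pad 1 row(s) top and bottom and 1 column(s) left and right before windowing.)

8 11 -3
22 35 14
34 24 10
39 31 9

Output[0,0]: The receptive field on the zero-padded input at this output position is [0 0 0 / 0 14 11 / 0 3 5]. Elementwise product with the kernel and sum: 0·1 + 0·1 + 0·-1 + 3·1 + 5·1.
Output[0,1]: The receptive field on the zero-padded input at this output position is [0 0 0 / 11 15 15 / 5 10 12]. Elementwise product with the kernel and sum: 0·1 + 0·1 + 11·-1 + 10·1 + 12·1.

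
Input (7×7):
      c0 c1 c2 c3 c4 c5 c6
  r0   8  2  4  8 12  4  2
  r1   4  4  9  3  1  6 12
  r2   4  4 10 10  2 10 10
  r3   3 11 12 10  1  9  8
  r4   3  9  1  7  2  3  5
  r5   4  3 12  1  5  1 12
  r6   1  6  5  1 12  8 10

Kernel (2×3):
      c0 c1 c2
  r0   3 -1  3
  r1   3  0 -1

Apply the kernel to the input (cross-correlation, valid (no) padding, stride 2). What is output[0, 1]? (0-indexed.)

The receptive field on the input at this output position is [4 8 12 / 9 3 1]. Elementwise product with the kernel and sum: 4·3 + 8·-1 + 12·3 + 9·3 + 1·-1.

66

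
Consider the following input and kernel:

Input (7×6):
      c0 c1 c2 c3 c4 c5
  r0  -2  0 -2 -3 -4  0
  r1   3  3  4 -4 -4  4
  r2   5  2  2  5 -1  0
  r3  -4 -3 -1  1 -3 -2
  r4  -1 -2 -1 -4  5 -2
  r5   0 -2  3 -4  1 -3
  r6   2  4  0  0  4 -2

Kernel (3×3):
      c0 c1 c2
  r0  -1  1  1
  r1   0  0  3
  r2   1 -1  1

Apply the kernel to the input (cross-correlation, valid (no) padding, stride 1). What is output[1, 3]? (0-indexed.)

The receptive field on the input at this output position is [-4 -4 4 / 5 -1 0 / 1 -3 -2]. Elementwise product with the kernel and sum: -4·-1 + -4·1 + 4·1 + 0·3 + 1·1 + -3·-1 + -2·1.

6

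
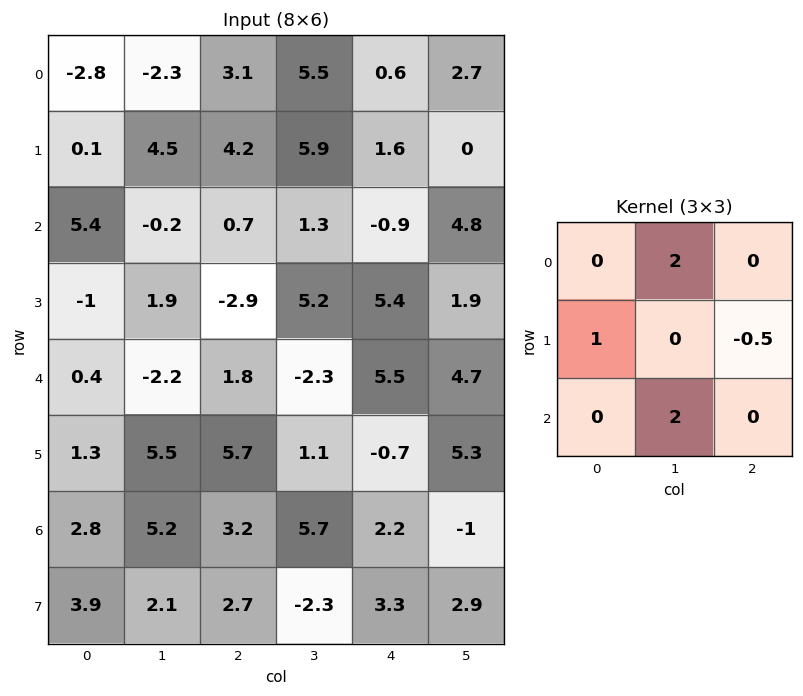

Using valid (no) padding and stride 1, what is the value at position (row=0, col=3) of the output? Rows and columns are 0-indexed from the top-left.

The receptive field on the input at this output position is [5.5 0.6 2.7 / 5.9 1.6 0 / 1.3 -0.9 4.8]. Elementwise product with the kernel and sum: 0.6·2 + 5.9·1 + 0·-0.5 + -0.9·2.

5.3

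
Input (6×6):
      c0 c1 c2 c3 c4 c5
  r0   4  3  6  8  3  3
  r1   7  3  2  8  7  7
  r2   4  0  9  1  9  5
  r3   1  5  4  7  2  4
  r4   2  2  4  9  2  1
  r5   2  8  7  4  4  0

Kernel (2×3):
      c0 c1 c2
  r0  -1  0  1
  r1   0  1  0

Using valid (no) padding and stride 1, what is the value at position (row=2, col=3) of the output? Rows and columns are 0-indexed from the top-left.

The receptive field on the input at this output position is [1 9 5 / 7 2 4]. Elementwise product with the kernel and sum: 1·-1 + 5·1 + 2·1.

6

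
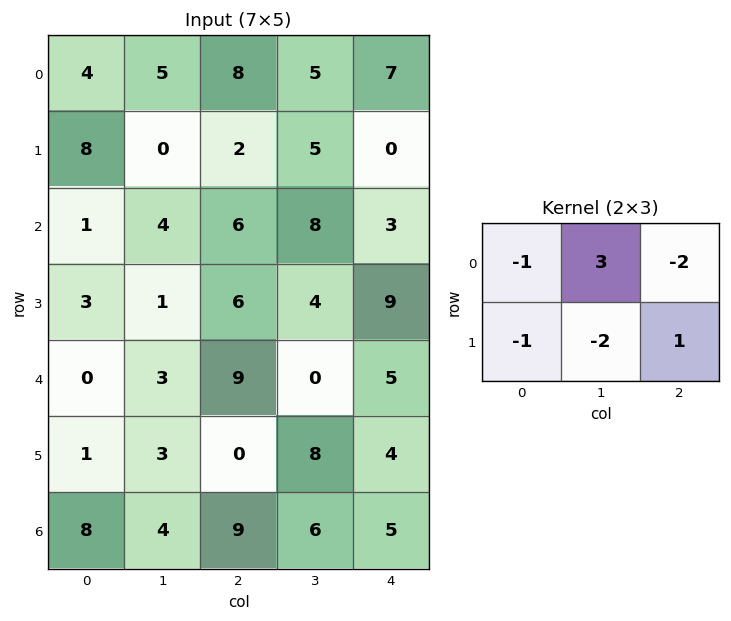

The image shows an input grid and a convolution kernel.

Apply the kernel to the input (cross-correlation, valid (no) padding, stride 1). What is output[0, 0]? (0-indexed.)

-11

The receptive field on the input at this output position is [4 5 8 / 8 0 2]. Elementwise product with the kernel and sum: 4·-1 + 5·3 + 8·-2 + 8·-1 + 0·-2 + 2·1.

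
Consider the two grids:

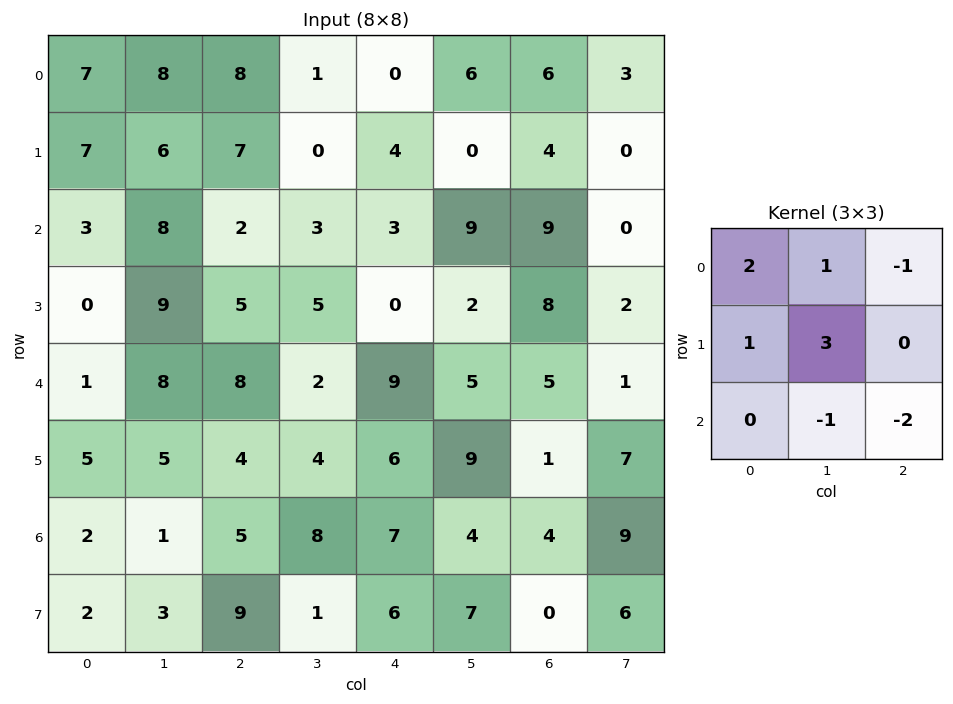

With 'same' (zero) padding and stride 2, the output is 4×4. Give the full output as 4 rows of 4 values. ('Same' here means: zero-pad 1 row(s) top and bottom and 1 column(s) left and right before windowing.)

Output[0,0]: The receptive field on the zero-padded input at this output position is [0 0 0 / 0 7 8 / 0 7 6]. Elementwise product with the kernel and sum: 0·2 + 0·1 + 0·-1 + 0·1 + 7·3 + 7·-1 + 6·-2.

2 25 -3 20
-8 18 12 28
-21 38 13 15
-2 15 14 16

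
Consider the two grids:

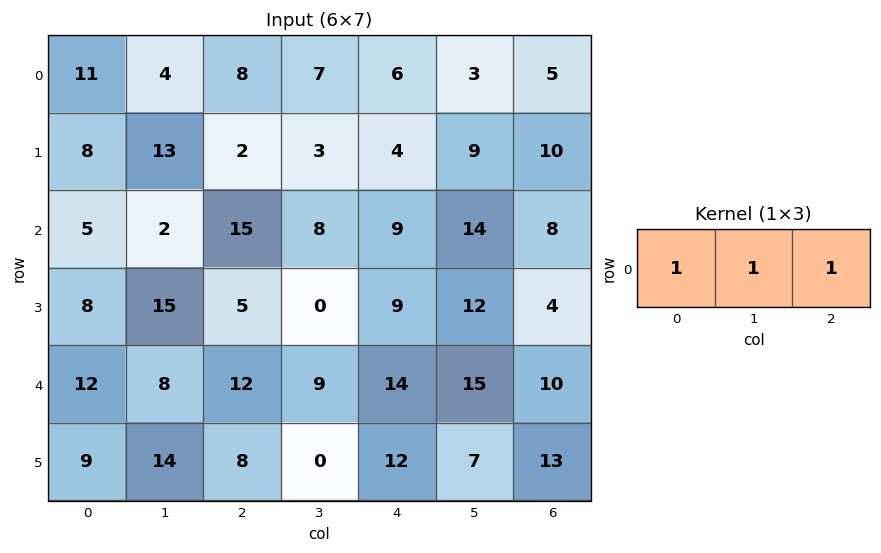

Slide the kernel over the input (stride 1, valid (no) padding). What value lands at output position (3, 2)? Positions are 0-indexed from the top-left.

The receptive field on the input at this output position is [5 0 9]. Elementwise product with the kernel and sum: 5·1 + 0·1 + 9·1.

14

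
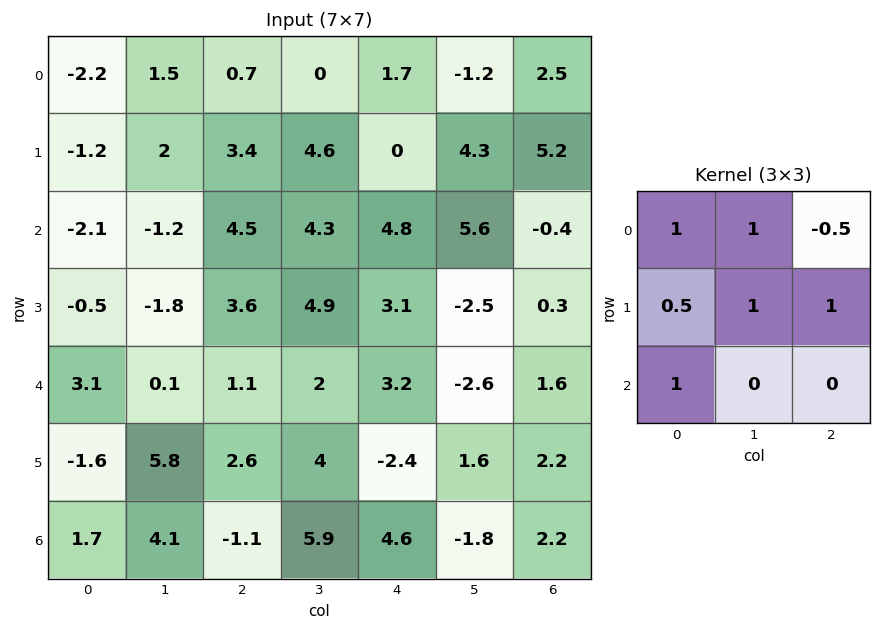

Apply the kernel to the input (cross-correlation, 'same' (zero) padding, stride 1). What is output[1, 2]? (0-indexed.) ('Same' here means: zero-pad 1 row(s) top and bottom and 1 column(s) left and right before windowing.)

The receptive field on the zero-padded input at this output position is [1.5 0.7 0 / 2 3.4 4.6 / -1.2 4.5 4.3]. Elementwise product with the kernel and sum: 1.5·1 + 0.7·1 + 0·-0.5 + 2·0.5 + 3.4·1 + 4.6·1 + -1.2·1.

10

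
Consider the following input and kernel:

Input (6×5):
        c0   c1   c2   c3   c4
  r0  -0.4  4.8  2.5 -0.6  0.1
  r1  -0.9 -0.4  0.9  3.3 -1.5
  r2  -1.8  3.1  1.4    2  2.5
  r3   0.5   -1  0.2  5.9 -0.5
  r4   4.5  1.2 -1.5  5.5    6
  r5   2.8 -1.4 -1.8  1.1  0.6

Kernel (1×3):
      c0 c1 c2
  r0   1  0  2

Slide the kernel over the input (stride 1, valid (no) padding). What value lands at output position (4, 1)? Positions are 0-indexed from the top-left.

The receptive field on the input at this output position is [1.2 -1.5 5.5]. Elementwise product with the kernel and sum: 1.2·1 + 5.5·2.

12.2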